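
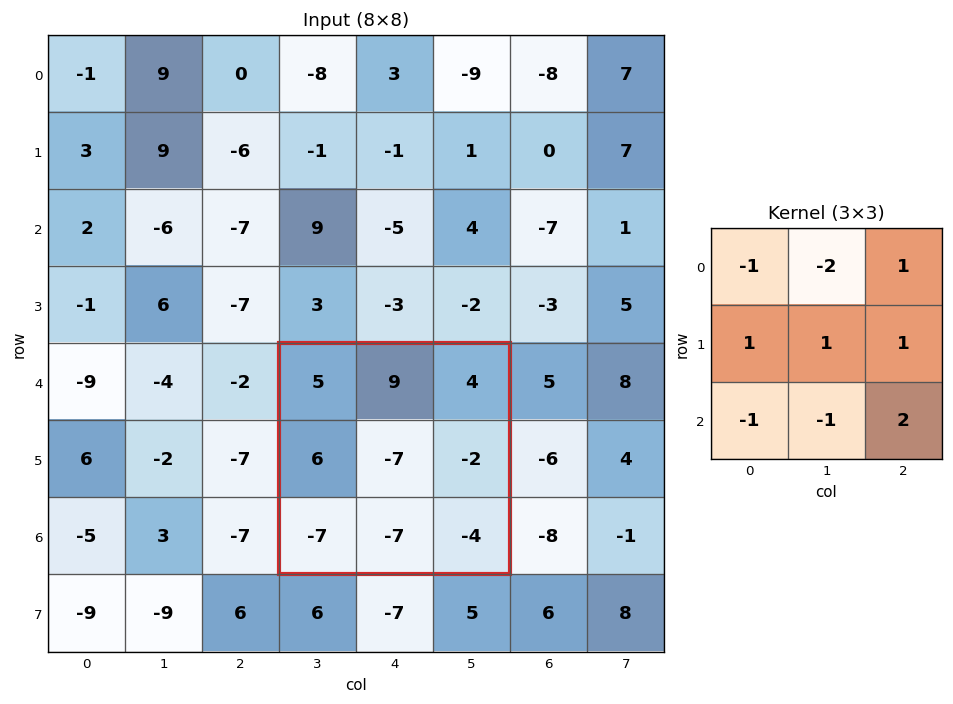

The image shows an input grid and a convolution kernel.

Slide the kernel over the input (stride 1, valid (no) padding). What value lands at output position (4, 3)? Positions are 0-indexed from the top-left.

The receptive field on the input at this output position is [5 9 4 / 6 -7 -2 / -7 -7 -4]. Elementwise product with the kernel and sum: 5·-1 + 9·-2 + 4·1 + 6·1 + -7·1 + -2·1 + -7·-1 + -7·-1 + -4·2.

-16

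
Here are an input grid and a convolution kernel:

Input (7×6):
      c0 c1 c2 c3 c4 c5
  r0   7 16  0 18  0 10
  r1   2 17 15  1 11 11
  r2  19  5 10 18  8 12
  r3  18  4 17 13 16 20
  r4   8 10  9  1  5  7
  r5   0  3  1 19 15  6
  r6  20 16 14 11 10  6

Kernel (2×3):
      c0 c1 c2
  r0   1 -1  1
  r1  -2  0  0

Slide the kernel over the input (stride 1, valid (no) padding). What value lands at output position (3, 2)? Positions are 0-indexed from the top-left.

The receptive field on the input at this output position is [17 13 16 / 9 1 5]. Elementwise product with the kernel and sum: 17·1 + 13·-1 + 16·1 + 9·-2.

2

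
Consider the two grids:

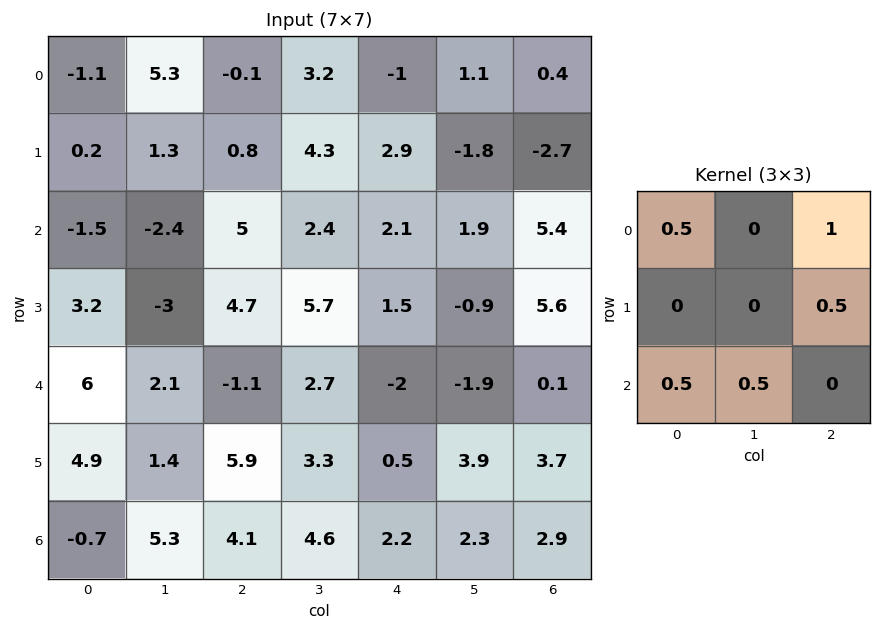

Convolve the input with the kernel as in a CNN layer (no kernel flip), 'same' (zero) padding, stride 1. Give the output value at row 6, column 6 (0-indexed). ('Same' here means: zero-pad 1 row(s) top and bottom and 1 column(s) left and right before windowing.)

The receptive field on the zero-padded input at this output position is [3.9 3.7 0 / 2.3 2.9 0 / 0 0 0]. Elementwise product with the kernel and sum: 3.9·0.5 + 0·1 + 0·0.5 + 0·0.5 + 0·0.5.

1.95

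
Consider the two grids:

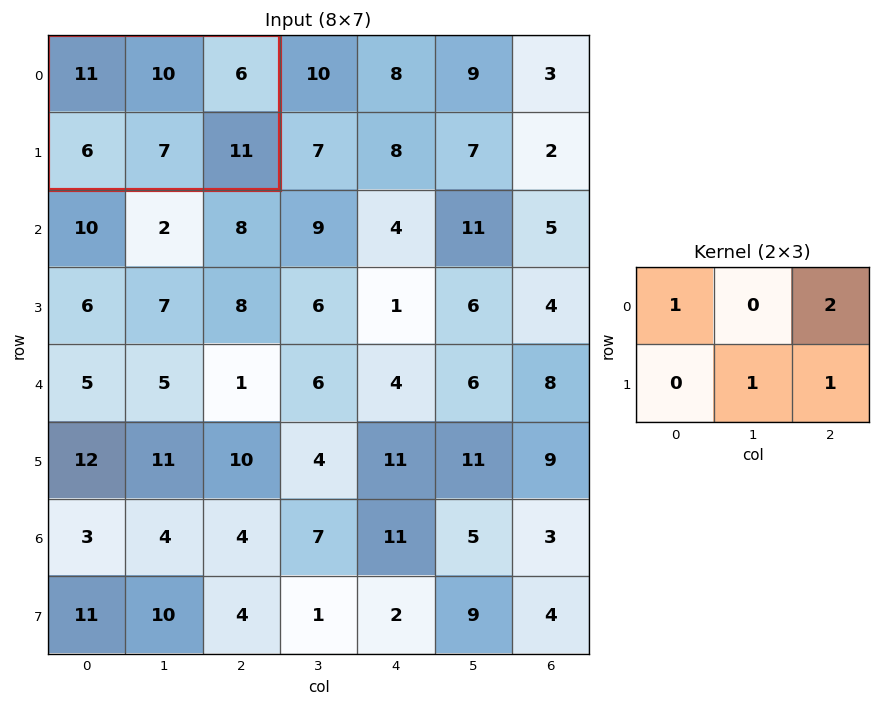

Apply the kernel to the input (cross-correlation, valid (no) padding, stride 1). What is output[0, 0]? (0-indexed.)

The receptive field on the input at this output position is [11 10 6 / 6 7 11]. Elementwise product with the kernel and sum: 11·1 + 6·2 + 7·1 + 11·1.

41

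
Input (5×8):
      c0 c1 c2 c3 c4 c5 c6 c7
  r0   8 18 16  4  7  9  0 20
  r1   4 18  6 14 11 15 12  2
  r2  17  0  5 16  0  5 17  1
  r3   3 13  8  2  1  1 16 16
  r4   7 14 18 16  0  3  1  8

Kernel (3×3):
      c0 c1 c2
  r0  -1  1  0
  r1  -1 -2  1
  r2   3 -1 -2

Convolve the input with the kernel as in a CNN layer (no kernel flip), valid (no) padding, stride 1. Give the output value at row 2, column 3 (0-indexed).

23

The receptive field on the input at this output position is [16 0 5 / 2 1 1 / 16 0 3]. Elementwise product with the kernel and sum: 16·-1 + 0·1 + 2·-1 + 1·-2 + 1·1 + 16·3 + 0·-1 + 3·-2.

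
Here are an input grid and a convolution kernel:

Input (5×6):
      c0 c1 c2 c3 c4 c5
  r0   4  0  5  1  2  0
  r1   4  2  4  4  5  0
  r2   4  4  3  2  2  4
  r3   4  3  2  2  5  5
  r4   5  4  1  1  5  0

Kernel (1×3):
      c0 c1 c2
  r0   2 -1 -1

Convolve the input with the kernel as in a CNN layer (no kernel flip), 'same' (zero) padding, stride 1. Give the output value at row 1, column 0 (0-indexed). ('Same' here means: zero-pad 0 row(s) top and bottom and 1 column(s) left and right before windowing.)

-6

The receptive field on the zero-padded input at this output position is [0 4 2]. Elementwise product with the kernel and sum: 0·2 + 4·-1 + 2·-1.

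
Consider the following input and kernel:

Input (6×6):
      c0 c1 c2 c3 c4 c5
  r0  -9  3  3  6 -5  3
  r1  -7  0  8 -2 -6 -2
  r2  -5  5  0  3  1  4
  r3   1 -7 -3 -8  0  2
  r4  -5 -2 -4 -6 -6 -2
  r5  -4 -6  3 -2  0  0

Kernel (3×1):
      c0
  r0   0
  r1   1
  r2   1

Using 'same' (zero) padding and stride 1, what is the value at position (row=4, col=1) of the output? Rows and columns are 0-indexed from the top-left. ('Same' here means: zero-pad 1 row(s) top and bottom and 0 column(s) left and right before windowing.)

The receptive field on the zero-padded input at this output position is [-7 / -2 / -6]. Elementwise product with the kernel and sum: -2·1 + -6·1.

-8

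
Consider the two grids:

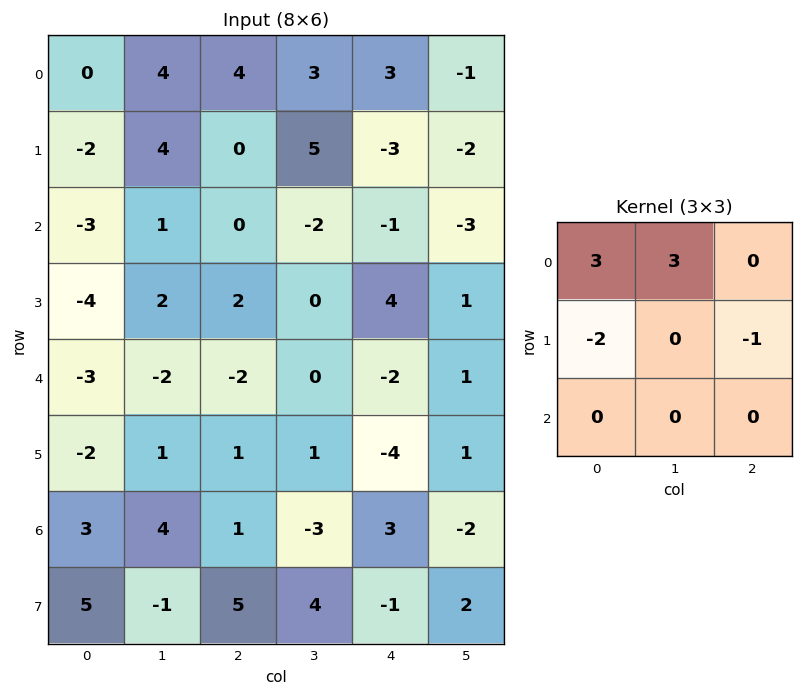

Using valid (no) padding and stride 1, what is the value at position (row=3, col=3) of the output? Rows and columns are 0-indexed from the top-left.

11

The receptive field on the input at this output position is [0 4 1 / 0 -2 1 / 1 -4 1]. Elementwise product with the kernel and sum: 0·3 + 4·3 + 0·-2 + 1·-1.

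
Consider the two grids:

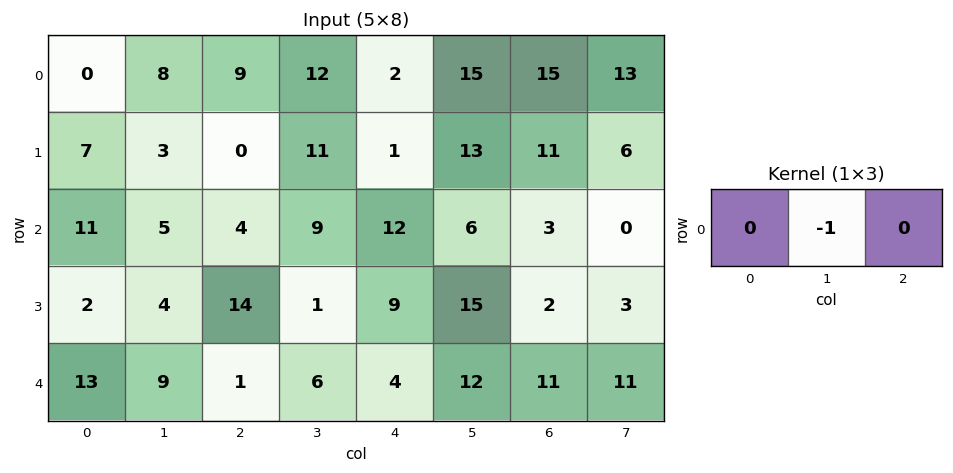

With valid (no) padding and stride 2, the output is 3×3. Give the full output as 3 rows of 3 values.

-8 -12 -15
-5 -9 -6
-9 -6 -12

Output[0,0]: The receptive field on the input at this output position is [0 8 9]. Elementwise product with the kernel and sum: 8·-1.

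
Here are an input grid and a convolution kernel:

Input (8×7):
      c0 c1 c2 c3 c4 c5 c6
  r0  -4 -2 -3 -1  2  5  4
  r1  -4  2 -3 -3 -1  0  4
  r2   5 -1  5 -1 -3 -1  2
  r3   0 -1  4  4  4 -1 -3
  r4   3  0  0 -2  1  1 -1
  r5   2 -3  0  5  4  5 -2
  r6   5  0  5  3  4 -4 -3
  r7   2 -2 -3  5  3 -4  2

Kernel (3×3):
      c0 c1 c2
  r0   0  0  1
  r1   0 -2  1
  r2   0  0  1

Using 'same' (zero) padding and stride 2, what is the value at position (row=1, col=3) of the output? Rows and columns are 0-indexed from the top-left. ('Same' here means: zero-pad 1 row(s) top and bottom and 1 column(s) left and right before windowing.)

-4

The receptive field on the zero-padded input at this output position is [0 4 0 / -1 2 0 / -1 -3 0]. Elementwise product with the kernel and sum: 0·1 + 2·-2 + 0·1 + 0·1.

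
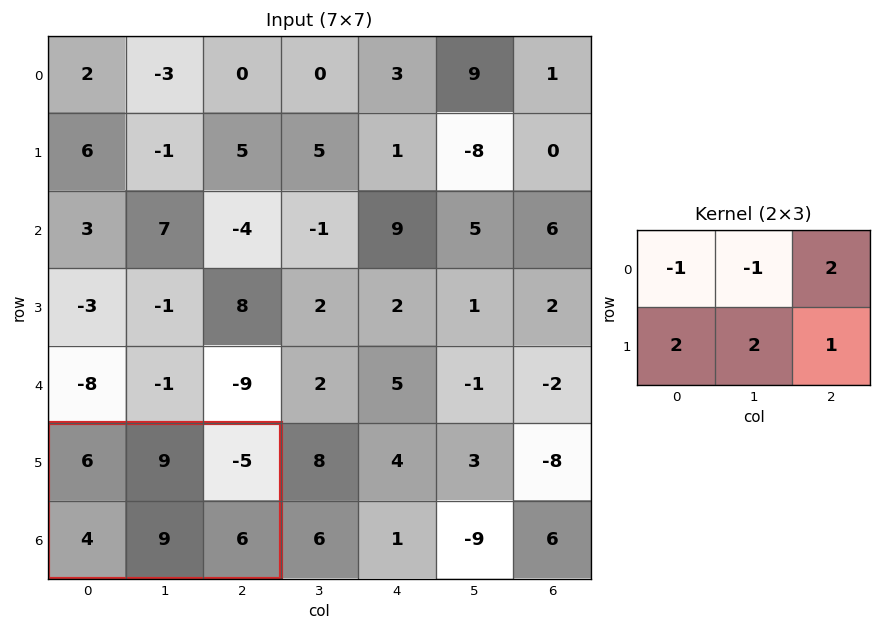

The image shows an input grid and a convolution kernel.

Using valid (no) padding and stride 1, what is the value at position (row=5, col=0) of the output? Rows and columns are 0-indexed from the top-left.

7

The receptive field on the input at this output position is [6 9 -5 / 4 9 6]. Elementwise product with the kernel and sum: 6·-1 + 9·-1 + -5·2 + 4·2 + 9·2 + 6·1.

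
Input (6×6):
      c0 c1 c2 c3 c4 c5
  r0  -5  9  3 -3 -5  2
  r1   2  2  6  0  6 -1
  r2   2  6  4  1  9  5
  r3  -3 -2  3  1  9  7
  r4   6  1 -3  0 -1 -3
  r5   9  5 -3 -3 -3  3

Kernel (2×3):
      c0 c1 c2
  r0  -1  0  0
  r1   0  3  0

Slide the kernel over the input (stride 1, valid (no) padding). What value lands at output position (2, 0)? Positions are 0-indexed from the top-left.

-8

The receptive field on the input at this output position is [2 6 4 / -3 -2 3]. Elementwise product with the kernel and sum: 2·-1 + -2·3.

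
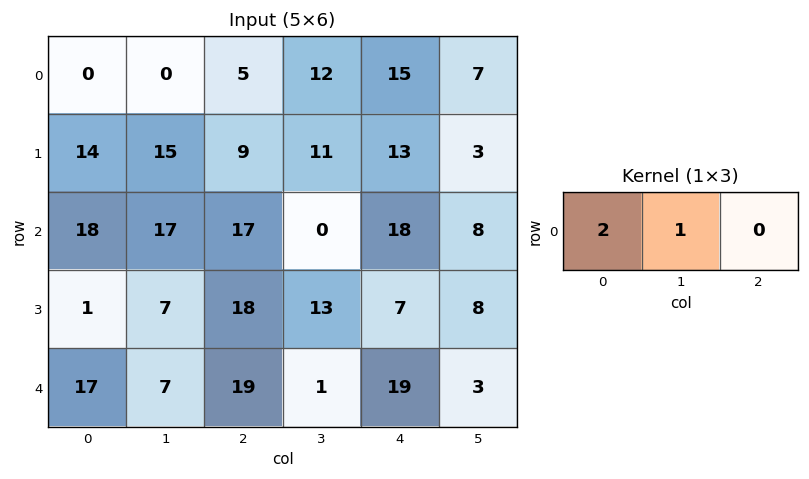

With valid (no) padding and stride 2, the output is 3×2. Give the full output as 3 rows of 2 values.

0 22
53 34
41 39

Output[0,0]: The receptive field on the input at this output position is [0 0 5]. Elementwise product with the kernel and sum: 0·2 + 0·1.
Output[0,1]: The receptive field on the input at this output position is [5 12 15]. Elementwise product with the kernel and sum: 5·2 + 12·1.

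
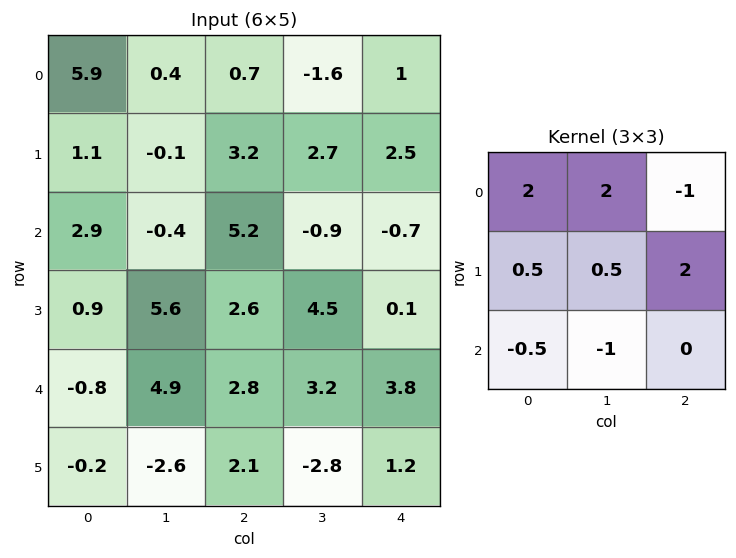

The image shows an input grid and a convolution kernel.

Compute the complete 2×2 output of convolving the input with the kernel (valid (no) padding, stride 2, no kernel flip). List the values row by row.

Output[0,0]: The receptive field on the input at this output position is [5.9 0.4 0.7 / 1.1 -0.1 3.2 / 2.9 -0.4 5.2]. Elementwise product with the kernel and sum: 5.9·2 + 0.4·2 + 0.7·-1 + 1.1·0.5 + -0.1·0.5 + 3.2·2 + 2.9·-0.5 + -0.4·-1.
Output[0,1]: The receptive field on the input at this output position is [0.7 -1.6 1 / 3.2 2.7 2.5 / 5.2 -0.9 -0.7]. Elementwise product with the kernel and sum: 0.7·2 + -1.6·2 + 1·-1 + 3.2·0.5 + 2.7·0.5 + 2.5·2 + 5.2·-0.5 + -0.9·-1.

17.75 3.45
3.75 8.45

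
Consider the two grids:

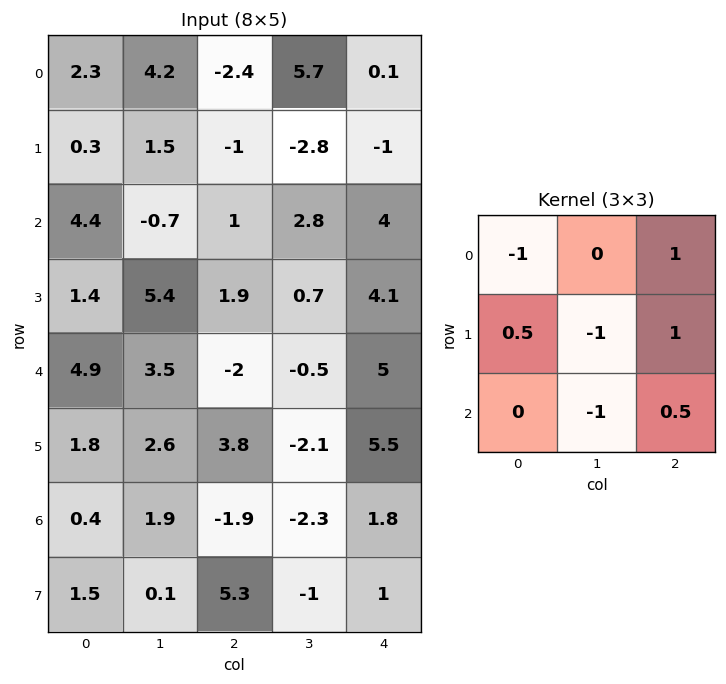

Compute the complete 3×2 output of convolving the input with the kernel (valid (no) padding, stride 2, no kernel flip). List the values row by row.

Output[0,0]: The receptive field on the input at this output position is [2.3 4.2 -2.4 / 0.3 1.5 -1 / 4.4 -0.7 1]. Elementwise product with the kernel and sum: 2.3·-1 + -2.4·1 + 0.3·0.5 + 1.5·-1 + -1·1 + -0.7·-1 + 1·0.5.
Output[0,1]: The receptive field on the input at this output position is [-2.4 5.7 0.1 / -1 -2.8 -1 / 1 2.8 4]. Elementwise product with the kernel and sum: -2.4·-1 + 0.1·1 + -1·0.5 + -2.8·-1 + -1·1 + 2.8·-1 + 4·0.5.

-5.85 3
-10.7 10.35
-7.65 19.7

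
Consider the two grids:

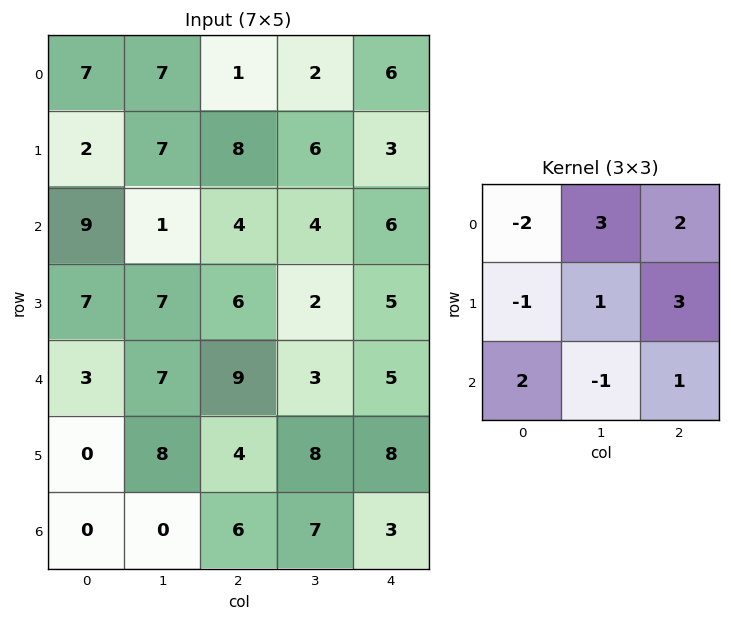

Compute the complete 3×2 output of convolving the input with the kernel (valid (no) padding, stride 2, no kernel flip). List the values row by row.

Output[0,0]: The receptive field on the input at this output position is [7 7 1 / 2 7 8 / 9 1 4]. Elementwise product with the kernel and sum: 7·-2 + 7·3 + 1·2 + 2·-1 + 7·1 + 8·3 + 9·2 + 1·-1 + 4·1.
Output[0,1]: The receptive field on the input at this output position is [1 2 6 / 8 6 3 / 4 4 6]. Elementwise product with the kernel and sum: 1·-2 + 2·3 + 6·2 + 8·-1 + 6·1 + 3·3 + 4·2 + 4·-1 + 6·1.

59 33
19 47
59 37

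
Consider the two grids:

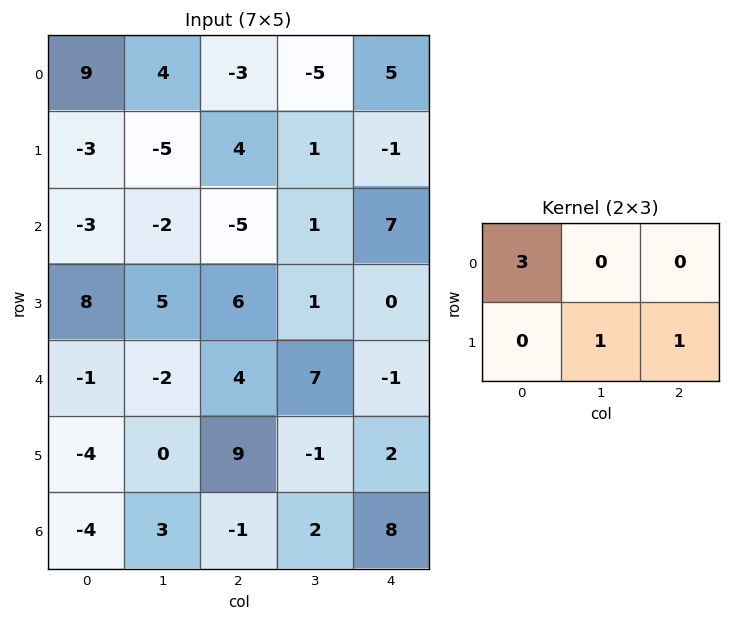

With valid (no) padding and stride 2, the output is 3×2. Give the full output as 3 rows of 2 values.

Output[0,0]: The receptive field on the input at this output position is [9 4 -3 / -3 -5 4]. Elementwise product with the kernel and sum: 9·3 + -5·1 + 4·1.
Output[0,1]: The receptive field on the input at this output position is [-3 -5 5 / 4 1 -1]. Elementwise product with the kernel and sum: -3·3 + 1·1 + -1·1.

26 -9
2 -14
6 13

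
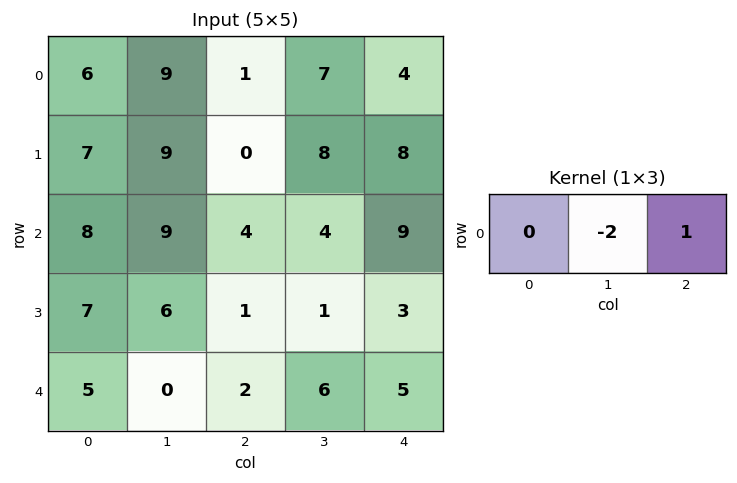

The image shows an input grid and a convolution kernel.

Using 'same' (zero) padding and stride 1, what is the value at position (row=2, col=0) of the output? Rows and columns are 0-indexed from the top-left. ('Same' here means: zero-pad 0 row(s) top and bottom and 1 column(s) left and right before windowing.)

-7

The receptive field on the zero-padded input at this output position is [0 8 9]. Elementwise product with the kernel and sum: 8·-2 + 9·1.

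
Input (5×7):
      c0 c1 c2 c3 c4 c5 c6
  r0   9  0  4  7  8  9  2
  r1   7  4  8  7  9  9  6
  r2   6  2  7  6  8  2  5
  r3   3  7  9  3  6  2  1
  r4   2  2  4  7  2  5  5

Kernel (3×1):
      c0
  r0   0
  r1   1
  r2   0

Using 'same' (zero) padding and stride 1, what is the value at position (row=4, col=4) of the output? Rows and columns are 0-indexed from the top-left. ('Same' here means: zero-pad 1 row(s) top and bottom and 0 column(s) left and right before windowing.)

2

The receptive field on the zero-padded input at this output position is [6 / 2 / 0]. Elementwise product with the kernel and sum: 2·1.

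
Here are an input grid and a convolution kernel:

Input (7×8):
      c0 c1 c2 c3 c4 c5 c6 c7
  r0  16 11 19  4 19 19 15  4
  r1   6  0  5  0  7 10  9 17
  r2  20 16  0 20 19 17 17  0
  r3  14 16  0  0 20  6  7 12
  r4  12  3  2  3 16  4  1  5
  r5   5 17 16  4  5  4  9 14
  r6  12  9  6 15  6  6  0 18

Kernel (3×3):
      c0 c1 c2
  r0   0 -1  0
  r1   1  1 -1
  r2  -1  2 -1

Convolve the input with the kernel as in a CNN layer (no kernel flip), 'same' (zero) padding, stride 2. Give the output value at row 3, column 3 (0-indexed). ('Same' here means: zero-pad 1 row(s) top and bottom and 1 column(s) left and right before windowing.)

-21

The receptive field on the zero-padded input at this output position is [4 9 14 / 6 0 18 / 0 0 0]. Elementwise product with the kernel and sum: 9·-1 + 6·1 + 0·1 + 18·-1 + 0·-1 + 0·2 + 0·-1.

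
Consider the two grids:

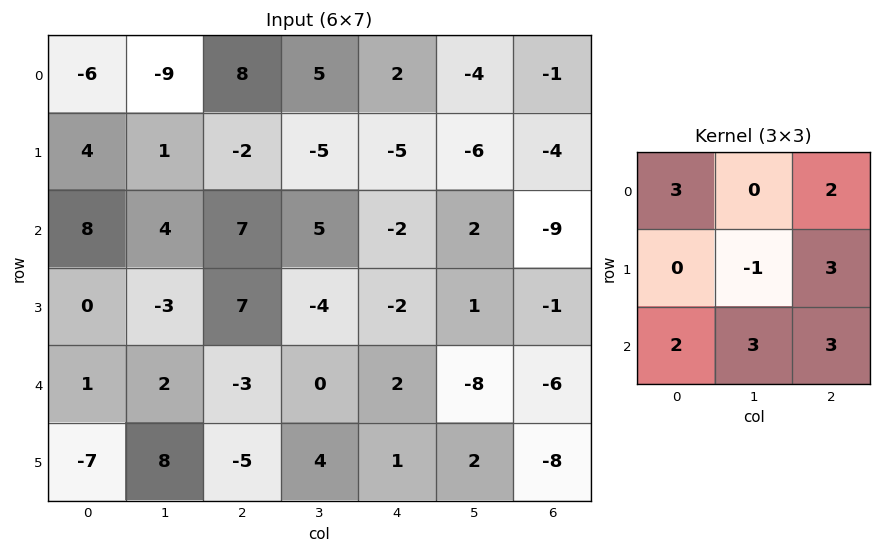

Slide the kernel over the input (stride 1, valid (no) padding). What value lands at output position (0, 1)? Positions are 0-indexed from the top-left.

The receptive field on the input at this output position is [-9 8 5 / 1 -2 -5 / 4 7 5]. Elementwise product with the kernel and sum: -9·3 + 5·2 + -2·-1 + -5·3 + 4·2 + 7·3 + 5·3.

14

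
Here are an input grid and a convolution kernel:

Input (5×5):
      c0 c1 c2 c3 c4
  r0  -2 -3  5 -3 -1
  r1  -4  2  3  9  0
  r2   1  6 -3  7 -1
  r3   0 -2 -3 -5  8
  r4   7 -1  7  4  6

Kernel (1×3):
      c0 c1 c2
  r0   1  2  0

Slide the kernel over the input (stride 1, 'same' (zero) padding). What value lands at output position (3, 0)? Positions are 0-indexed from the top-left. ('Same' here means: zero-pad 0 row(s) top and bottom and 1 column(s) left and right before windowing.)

0

The receptive field on the zero-padded input at this output position is [0 0 -2]. Elementwise product with the kernel and sum: 0·1 + 0·2.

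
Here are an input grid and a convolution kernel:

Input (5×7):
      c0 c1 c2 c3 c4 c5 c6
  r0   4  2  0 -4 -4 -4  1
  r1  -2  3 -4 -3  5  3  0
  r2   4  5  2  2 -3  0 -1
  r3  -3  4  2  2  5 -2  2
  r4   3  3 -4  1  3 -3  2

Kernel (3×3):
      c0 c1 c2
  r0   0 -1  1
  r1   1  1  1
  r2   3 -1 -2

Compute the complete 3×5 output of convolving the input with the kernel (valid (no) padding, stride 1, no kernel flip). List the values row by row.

Output[0,0]: The receptive field on the input at this output position is [4 2 0 / -2 3 -4 / 4 5 2]. Elementwise product with the kernel and sum: 2·-1 + 0·1 + -2·1 + 3·1 + -4·1 + 4·3 + 5·-1 + 2·-2.
Output[0,1]: The receptive field on the input at this output position is [2 0 -4 / 3 -4 -3 / 5 2 2]. Elementwise product with the kernel and sum: 0·-1 + -4·1 + 3·1 + -4·1 + -3·1 + 5·3 + 2·-1 + 2·-2.

-2 1 8 14 6
-13 16 3 2 6
14 19 -15 14 12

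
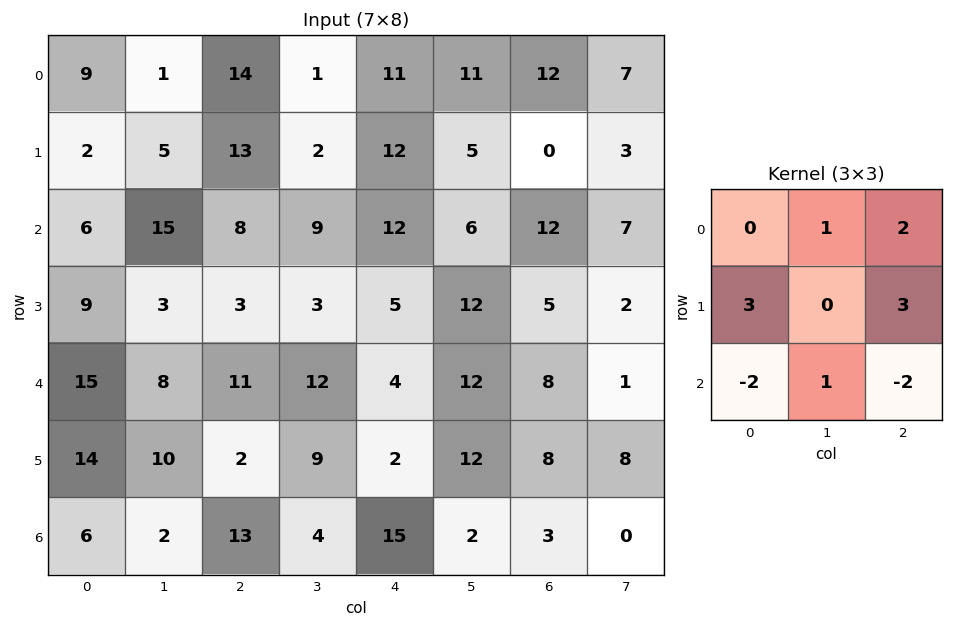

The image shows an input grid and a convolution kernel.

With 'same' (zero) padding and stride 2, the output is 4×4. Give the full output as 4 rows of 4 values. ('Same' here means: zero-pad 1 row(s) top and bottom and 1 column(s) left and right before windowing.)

-5 5 34 38
60 80 42 22
33 33 61 16
40 38 44 30

Output[0,0]: The receptive field on the zero-padded input at this output position is [0 0 0 / 0 9 1 / 0 2 5]. Elementwise product with the kernel and sum: 0·1 + 0·2 + 0·3 + 1·3 + 0·-2 + 2·1 + 5·-2.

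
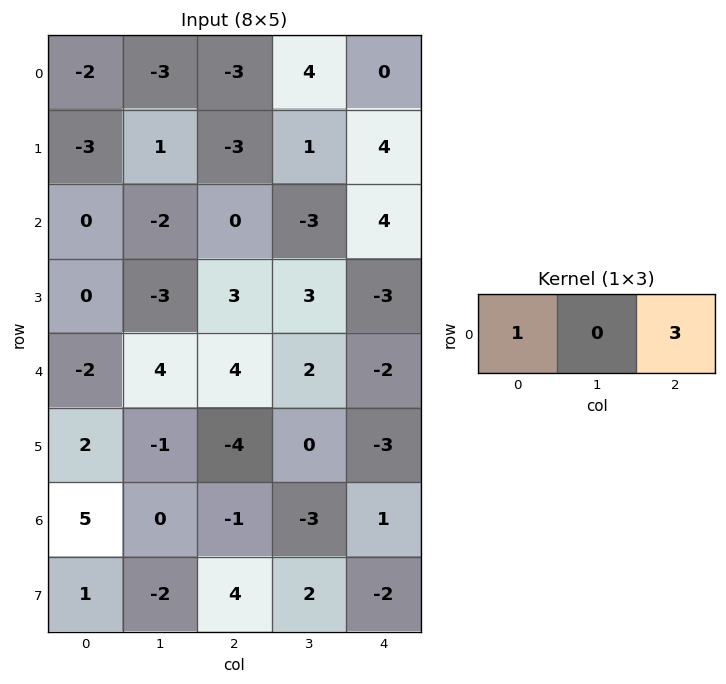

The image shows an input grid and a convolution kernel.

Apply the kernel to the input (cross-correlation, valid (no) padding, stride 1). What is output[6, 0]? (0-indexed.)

The receptive field on the input at this output position is [5 0 -1]. Elementwise product with the kernel and sum: 5·1 + -1·3.

2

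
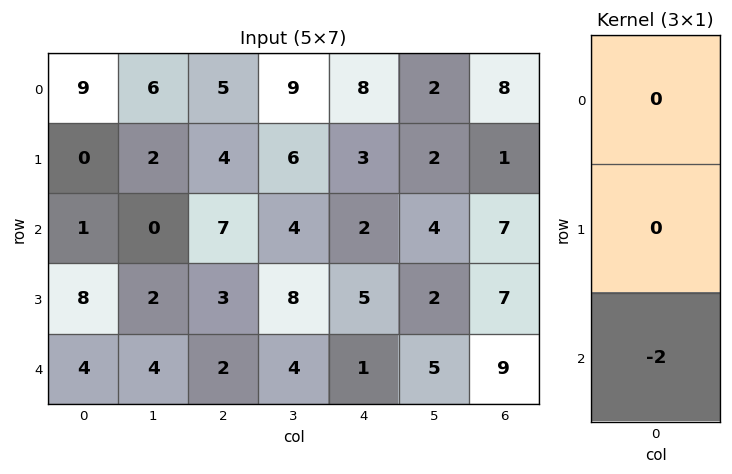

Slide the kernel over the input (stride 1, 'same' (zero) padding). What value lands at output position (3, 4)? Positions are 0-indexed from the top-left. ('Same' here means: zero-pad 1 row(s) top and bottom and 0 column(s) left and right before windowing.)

-2

The receptive field on the zero-padded input at this output position is [2 / 5 / 1]. Elementwise product with the kernel and sum: 1·-2.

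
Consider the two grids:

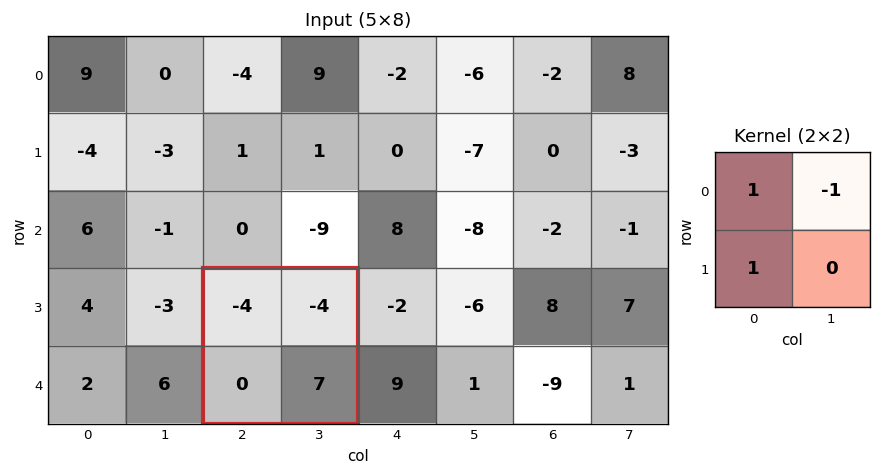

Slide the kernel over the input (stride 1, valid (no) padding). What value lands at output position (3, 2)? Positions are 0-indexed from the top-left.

0

The receptive field on the input at this output position is [-4 -4 / 0 7]. Elementwise product with the kernel and sum: -4·1 + -4·-1 + 0·1.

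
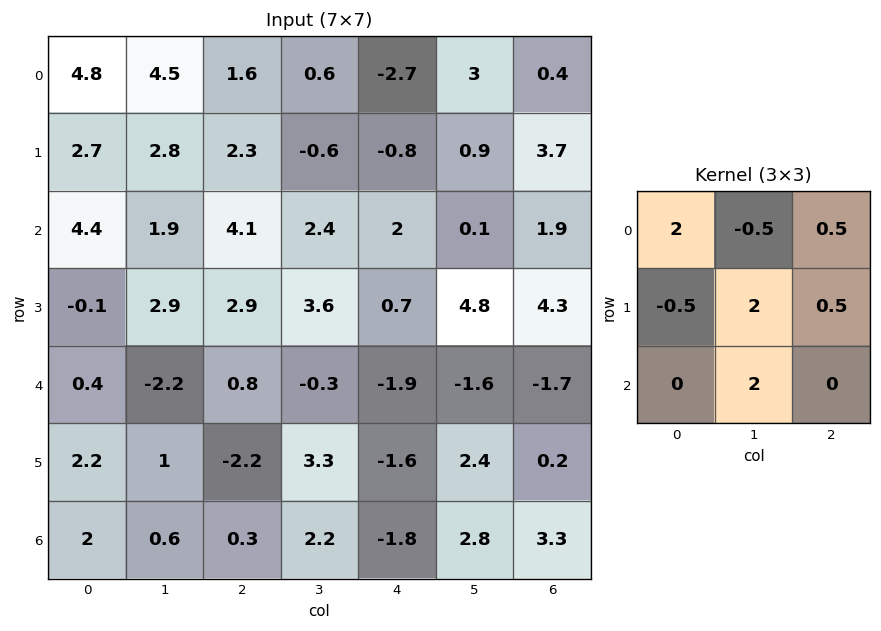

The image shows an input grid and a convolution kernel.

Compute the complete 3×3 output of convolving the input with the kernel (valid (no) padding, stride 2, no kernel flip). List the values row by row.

Output[0,0]: The receptive field on the input at this output position is [4.8 4.5 1.6 / 2.7 2.8 2.3 / 4.4 1.9 4.1]. Elementwise product with the kernel and sum: 4.8·2 + 4.5·-0.5 + 1.6·0.5 + 2.7·-0.5 + 2.8·2 + 2.3·0.5 + 1.9·2.
Output[0,1]: The receptive field on the input at this output position is [1.6 0.6 -2.7 / 2.3 -0.6 -0.8 / 4.1 2.4 2]. Elementwise product with the kernel and sum: 1.6·2 + 0.6·-0.5 + -2.7·0.5 + 2.3·-0.5 + -0.6·2 + -0.8·0.5 + 2.4·2.

17.35 3.6 -2.45
12.8 13.5 13.1
3.3 12.1 7.45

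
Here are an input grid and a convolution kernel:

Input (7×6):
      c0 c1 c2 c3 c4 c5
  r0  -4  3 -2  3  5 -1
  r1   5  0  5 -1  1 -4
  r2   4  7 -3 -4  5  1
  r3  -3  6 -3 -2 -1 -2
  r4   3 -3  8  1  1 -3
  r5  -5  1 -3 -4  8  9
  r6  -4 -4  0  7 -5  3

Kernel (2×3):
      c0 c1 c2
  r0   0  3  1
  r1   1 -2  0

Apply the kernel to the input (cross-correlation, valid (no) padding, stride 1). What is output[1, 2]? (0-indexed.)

The receptive field on the input at this output position is [5 -1 1 / -3 -4 5]. Elementwise product with the kernel and sum: -1·3 + 1·1 + -3·1 + -4·-2.

3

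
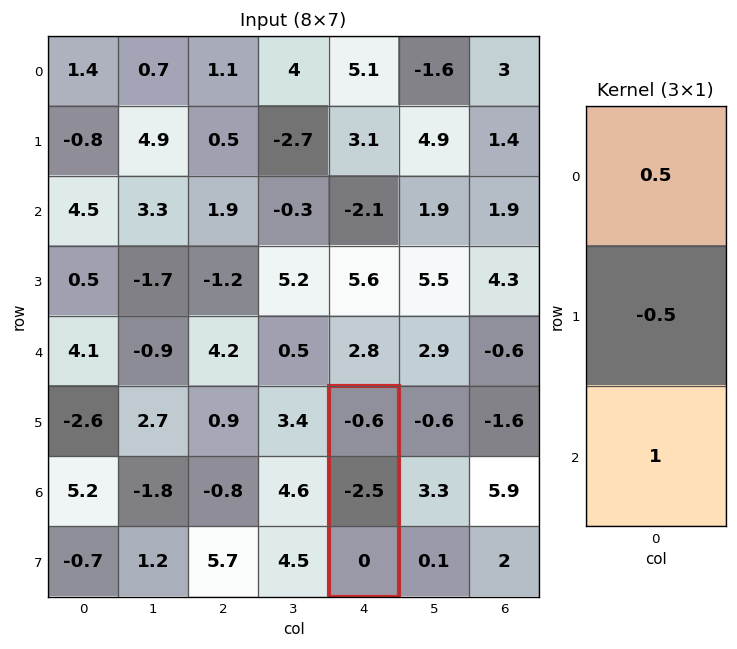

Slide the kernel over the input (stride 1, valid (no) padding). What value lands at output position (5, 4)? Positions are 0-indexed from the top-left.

The receptive field on the input at this output position is [-0.6 / -2.5 / 0]. Elementwise product with the kernel and sum: -0.6·0.5 + -2.5·-0.5 + 0·1.

0.95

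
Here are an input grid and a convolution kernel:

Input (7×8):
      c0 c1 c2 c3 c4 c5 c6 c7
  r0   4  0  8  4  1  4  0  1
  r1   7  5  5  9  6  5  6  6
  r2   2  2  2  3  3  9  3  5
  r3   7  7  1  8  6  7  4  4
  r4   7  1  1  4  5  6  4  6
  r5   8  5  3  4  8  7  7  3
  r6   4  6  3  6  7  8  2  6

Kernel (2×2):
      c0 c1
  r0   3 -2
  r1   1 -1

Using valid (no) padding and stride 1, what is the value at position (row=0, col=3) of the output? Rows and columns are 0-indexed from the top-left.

13

The receptive field on the input at this output position is [4 1 / 9 6]. Elementwise product with the kernel and sum: 4·3 + 1·-2 + 9·1 + 6·-1.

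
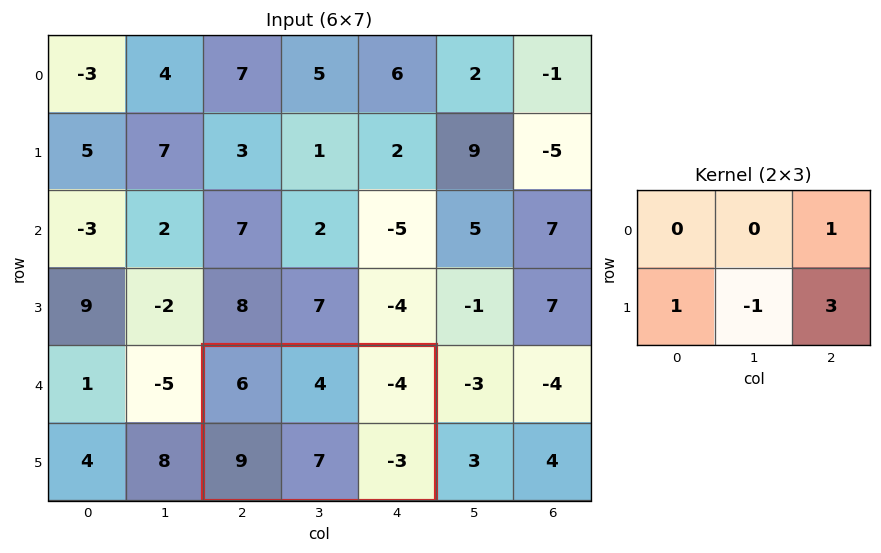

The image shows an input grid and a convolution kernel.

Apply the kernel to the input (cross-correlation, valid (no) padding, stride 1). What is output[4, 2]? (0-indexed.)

The receptive field on the input at this output position is [6 4 -4 / 9 7 -3]. Elementwise product with the kernel and sum: -4·1 + 9·1 + 7·-1 + -3·3.

-11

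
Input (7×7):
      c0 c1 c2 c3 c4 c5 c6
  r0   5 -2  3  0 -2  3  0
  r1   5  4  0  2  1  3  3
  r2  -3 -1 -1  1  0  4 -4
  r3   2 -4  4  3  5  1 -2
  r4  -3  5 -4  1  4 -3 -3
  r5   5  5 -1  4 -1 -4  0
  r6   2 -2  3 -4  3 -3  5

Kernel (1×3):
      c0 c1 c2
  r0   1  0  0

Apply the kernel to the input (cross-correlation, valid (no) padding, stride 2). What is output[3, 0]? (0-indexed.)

The receptive field on the input at this output position is [2 -2 3]. Elementwise product with the kernel and sum: 2·1.

2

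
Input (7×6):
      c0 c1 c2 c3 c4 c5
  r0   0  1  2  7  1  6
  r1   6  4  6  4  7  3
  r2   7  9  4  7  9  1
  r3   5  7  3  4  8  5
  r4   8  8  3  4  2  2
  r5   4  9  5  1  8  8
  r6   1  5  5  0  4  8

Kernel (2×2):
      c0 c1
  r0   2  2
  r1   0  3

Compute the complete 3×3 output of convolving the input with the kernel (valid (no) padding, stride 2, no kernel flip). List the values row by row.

Output[0,0]: The receptive field on the input at this output position is [0 1 / 6 4]. Elementwise product with the kernel and sum: 0·2 + 1·2 + 4·3.

14 30 23
53 34 35
59 17 32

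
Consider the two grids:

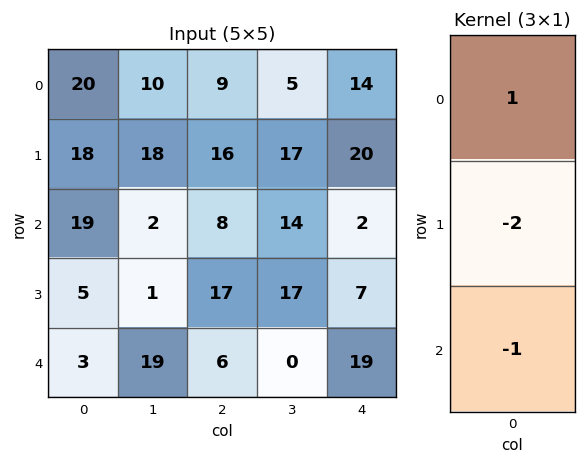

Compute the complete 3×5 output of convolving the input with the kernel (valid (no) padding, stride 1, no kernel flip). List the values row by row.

-35 -28 -31 -43 -28
-25 13 -17 -28 9
6 -19 -32 -20 -31

Output[0,0]: The receptive field on the input at this output position is [20 / 18 / 19]. Elementwise product with the kernel and sum: 20·1 + 18·-2 + 19·-1.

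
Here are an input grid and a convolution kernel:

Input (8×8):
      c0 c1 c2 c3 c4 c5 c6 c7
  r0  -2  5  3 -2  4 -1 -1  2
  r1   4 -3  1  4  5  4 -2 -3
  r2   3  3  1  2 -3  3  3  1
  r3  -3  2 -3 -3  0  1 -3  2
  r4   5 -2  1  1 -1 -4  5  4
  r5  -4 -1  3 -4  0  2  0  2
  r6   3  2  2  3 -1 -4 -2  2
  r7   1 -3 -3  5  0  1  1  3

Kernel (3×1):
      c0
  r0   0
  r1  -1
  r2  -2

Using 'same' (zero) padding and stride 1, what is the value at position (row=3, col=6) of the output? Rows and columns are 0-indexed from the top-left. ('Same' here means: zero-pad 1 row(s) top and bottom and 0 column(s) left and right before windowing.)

The receptive field on the zero-padded input at this output position is [3 / -3 / 5]. Elementwise product with the kernel and sum: -3·-1 + 5·-2.

-7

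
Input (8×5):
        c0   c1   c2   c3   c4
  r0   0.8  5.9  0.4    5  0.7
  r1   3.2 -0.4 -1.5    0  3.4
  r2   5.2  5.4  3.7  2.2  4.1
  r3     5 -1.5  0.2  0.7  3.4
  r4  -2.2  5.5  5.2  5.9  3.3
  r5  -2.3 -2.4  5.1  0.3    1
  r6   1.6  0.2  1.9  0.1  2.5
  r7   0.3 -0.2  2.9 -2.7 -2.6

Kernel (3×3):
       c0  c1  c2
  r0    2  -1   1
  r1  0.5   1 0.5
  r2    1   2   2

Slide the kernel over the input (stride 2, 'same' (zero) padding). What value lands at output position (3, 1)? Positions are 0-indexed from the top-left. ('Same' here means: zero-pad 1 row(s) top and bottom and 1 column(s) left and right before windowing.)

The receptive field on the zero-padded input at this output position is [-2.4 5.1 0.3 / 0.2 1.9 0.1 / -0.2 2.9 -2.7]. Elementwise product with the kernel and sum: -2.4·2 + 5.1·-1 + 0.3·1 + 0.2·0.5 + 1.9·1 + 0.1·0.5 + -0.2·1 + 2.9·2 + -2.7·2.

-7.35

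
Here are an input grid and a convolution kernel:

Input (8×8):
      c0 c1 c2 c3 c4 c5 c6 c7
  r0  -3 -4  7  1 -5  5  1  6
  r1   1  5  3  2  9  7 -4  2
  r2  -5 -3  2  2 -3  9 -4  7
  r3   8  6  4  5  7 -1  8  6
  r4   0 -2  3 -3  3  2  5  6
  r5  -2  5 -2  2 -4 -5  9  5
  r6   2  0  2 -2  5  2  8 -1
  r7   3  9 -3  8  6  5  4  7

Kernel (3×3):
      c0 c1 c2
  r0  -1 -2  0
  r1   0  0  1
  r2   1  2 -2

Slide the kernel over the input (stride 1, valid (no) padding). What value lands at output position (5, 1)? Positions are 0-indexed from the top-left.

-16

The receptive field on the input at this output position is [5 -2 2 / 0 2 -2 / 9 -3 8]. Elementwise product with the kernel and sum: 5·-1 + -2·-2 + -2·1 + 9·1 + -3·2 + 8·-2.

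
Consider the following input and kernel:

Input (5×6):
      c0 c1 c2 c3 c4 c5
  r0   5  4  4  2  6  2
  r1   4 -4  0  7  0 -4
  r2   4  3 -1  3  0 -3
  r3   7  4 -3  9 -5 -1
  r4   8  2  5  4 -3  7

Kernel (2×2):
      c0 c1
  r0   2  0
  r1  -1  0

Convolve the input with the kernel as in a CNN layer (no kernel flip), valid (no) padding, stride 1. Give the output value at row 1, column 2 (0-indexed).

1

The receptive field on the input at this output position is [0 7 / -1 3]. Elementwise product with the kernel and sum: 0·2 + -1·-1.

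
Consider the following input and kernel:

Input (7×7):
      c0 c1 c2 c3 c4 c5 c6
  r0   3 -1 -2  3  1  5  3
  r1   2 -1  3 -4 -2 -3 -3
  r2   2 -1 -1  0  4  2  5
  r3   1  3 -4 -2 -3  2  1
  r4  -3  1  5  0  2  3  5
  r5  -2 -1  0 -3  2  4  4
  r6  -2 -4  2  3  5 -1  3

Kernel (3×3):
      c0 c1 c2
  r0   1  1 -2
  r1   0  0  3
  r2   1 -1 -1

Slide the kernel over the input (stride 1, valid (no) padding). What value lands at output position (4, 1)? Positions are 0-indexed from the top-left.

-12

The receptive field on the input at this output position is [1 5 0 / -1 0 -3 / -4 2 3]. Elementwise product with the kernel and sum: 1·1 + 5·1 + 0·-2 + -3·3 + -4·1 + 2·-1 + 3·-1.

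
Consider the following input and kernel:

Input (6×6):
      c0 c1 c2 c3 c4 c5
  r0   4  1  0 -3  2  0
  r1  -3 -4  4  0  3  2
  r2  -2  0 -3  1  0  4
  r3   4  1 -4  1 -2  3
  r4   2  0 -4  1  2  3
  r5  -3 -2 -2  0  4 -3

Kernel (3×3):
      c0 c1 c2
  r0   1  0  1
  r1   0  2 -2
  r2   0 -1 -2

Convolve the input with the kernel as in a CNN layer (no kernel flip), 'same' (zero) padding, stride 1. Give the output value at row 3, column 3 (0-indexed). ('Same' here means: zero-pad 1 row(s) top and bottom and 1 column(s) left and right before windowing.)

-2

The receptive field on the zero-padded input at this output position is [-3 1 0 / -4 1 -2 / -4 1 2]. Elementwise product with the kernel and sum: -3·1 + 0·1 + 1·2 + -2·-2 + 1·-1 + 2·-2.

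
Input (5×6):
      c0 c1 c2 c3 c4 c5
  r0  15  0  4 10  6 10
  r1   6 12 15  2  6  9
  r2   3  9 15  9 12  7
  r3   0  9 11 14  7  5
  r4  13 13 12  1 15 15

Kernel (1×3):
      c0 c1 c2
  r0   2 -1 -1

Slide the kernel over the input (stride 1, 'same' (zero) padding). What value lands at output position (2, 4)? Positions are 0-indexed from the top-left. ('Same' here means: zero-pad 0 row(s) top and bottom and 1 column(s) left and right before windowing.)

The receptive field on the zero-padded input at this output position is [9 12 7]. Elementwise product with the kernel and sum: 9·2 + 12·-1 + 7·-1.

-1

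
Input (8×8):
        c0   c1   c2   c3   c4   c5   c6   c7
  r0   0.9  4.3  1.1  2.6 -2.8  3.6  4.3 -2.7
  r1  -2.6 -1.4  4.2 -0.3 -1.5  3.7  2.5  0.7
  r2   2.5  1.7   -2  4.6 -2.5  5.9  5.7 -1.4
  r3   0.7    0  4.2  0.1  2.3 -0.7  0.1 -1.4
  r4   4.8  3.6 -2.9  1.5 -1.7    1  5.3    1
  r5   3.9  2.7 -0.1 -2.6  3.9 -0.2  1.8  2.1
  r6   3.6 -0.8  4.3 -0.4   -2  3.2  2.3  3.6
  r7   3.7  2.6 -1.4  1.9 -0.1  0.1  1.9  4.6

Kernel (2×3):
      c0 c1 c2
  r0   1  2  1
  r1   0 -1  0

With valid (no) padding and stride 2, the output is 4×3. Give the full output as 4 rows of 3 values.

Output[0,0]: The receptive field on the input at this output position is [0.9 4.3 1.1 / -2.6 -1.4 4.2]. Elementwise product with the kernel and sum: 0.9·1 + 4.3·2 + 1.1·1 + -1.4·-1.
Output[0,1]: The receptive field on the input at this output position is [1.1 2.6 -2.8 / 4.2 -0.3 -1.5]. Elementwise product with the kernel and sum: 1.1·1 + 2.6·2 + -2.8·1 + -0.3·-1.

12 3.8 5
3.9 4.6 15.7
6.4 1 5.8
3.7 -0.4 6.6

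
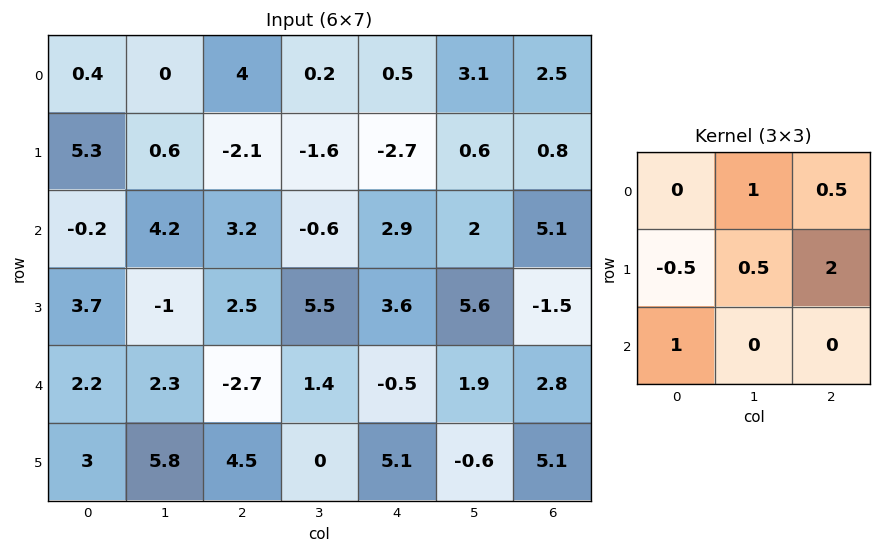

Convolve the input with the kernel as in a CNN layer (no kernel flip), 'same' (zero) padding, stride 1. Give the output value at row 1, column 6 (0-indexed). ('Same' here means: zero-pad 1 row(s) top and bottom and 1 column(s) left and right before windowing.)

4.6

The receptive field on the zero-padded input at this output position is [3.1 2.5 0 / 0.6 0.8 0 / 2 5.1 0]. Elementwise product with the kernel and sum: 2.5·1 + 0·0.5 + 0.6·-0.5 + 0.8·0.5 + 0·2 + 2·1.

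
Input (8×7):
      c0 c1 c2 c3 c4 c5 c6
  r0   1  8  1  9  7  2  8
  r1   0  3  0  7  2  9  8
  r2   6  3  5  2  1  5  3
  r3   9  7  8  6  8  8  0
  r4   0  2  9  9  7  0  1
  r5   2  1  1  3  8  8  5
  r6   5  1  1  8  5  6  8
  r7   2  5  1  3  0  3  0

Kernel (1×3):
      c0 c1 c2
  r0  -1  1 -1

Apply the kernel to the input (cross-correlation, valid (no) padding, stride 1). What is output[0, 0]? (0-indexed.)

The receptive field on the input at this output position is [1 8 1]. Elementwise product with the kernel and sum: 1·-1 + 8·1 + 1·-1.

6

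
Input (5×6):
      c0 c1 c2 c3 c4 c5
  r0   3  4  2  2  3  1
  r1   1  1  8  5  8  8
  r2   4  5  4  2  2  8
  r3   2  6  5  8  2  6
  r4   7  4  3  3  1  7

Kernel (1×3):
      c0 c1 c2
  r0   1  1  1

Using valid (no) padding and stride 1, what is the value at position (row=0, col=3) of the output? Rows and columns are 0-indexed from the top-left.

The receptive field on the input at this output position is [2 3 1]. Elementwise product with the kernel and sum: 2·1 + 3·1 + 1·1.

6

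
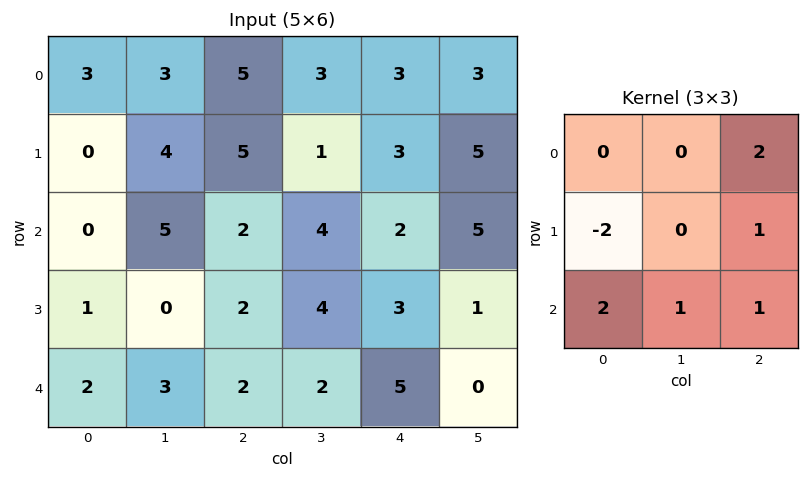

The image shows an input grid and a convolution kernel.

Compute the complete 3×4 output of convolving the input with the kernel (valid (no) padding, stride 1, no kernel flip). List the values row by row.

Output[0,0]: The receptive field on the input at this output position is [3 3 5 / 0 4 5 / 0 5 2]. Elementwise product with the kernel and sum: 5·2 + 0·-2 + 5·1 + 0·2 + 5·1 + 2·1.

22 15 9 24
16 2 15 19
13 22 14 12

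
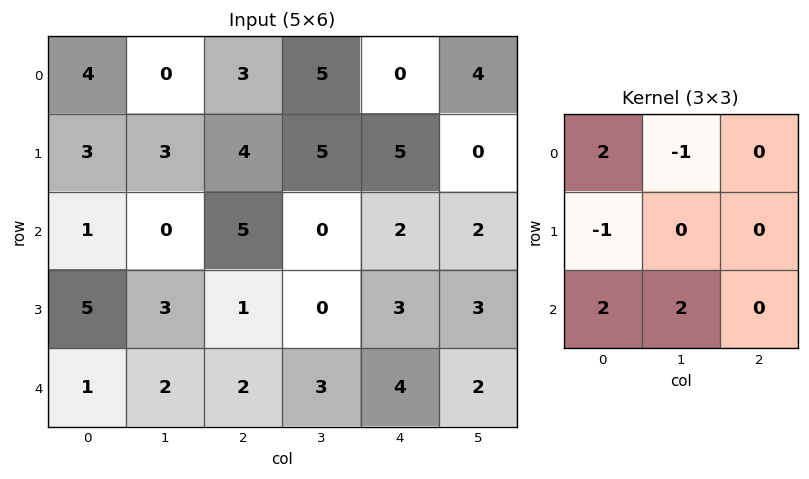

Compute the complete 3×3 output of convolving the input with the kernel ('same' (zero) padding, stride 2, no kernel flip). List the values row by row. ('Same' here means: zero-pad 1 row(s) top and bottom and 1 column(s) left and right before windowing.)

Output[0,0]: The receptive field on the zero-padded input at this output position is [0 0 0 / 0 4 0 / 0 3 3]. Elementwise product with the kernel and sum: 0·2 + 0·-1 + 0·-1 + 0·2 + 3·2.

6 14 15
7 10 11
-5 3 -6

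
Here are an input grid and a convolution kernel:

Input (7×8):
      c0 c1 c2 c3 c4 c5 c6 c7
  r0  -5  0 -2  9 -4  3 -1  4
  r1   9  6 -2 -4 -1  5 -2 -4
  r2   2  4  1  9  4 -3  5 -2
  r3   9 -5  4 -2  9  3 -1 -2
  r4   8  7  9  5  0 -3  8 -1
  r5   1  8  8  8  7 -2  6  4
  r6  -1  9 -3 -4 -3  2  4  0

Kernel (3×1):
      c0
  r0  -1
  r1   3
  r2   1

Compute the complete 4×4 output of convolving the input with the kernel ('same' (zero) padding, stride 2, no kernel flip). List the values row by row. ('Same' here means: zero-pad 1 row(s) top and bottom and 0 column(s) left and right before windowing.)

-6 -8 -13 -5
6 9 22 16
16 31 -2 31
-4 -17 -16 6

Output[0,0]: The receptive field on the zero-padded input at this output position is [0 / -5 / 9]. Elementwise product with the kernel and sum: 0·-1 + -5·3 + 9·1.
Output[0,1]: The receptive field on the zero-padded input at this output position is [0 / -2 / -2]. Elementwise product with the kernel and sum: 0·-1 + -2·3 + -2·1.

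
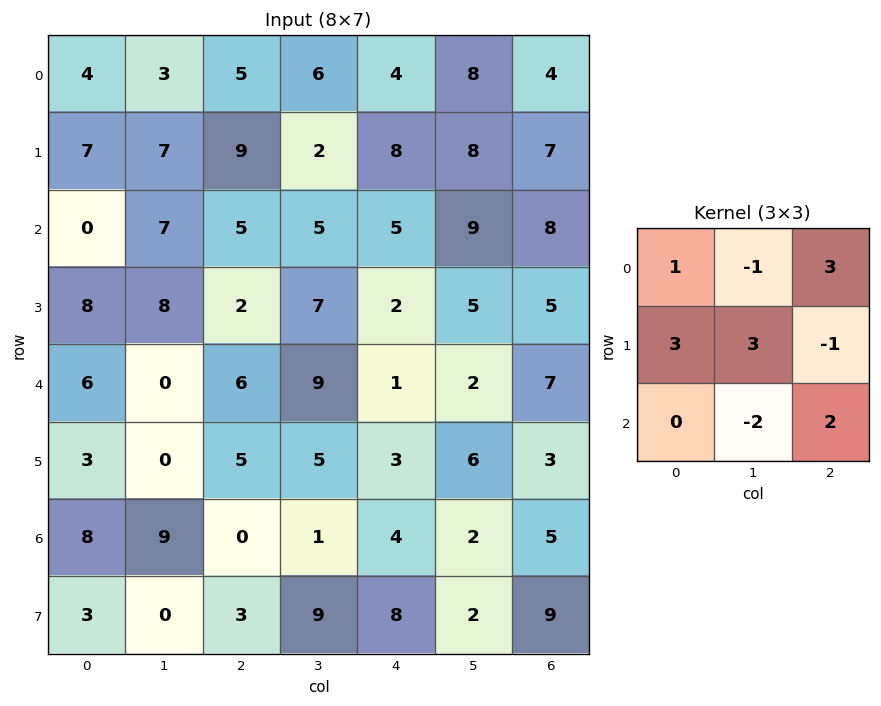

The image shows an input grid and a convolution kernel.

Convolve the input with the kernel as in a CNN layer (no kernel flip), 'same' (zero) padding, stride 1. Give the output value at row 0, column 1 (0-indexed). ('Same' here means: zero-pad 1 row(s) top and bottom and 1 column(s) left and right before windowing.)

20

The receptive field on the zero-padded input at this output position is [0 0 0 / 4 3 5 / 7 7 9]. Elementwise product with the kernel and sum: 0·1 + 0·-1 + 0·3 + 4·3 + 3·3 + 5·-1 + 7·-2 + 9·2.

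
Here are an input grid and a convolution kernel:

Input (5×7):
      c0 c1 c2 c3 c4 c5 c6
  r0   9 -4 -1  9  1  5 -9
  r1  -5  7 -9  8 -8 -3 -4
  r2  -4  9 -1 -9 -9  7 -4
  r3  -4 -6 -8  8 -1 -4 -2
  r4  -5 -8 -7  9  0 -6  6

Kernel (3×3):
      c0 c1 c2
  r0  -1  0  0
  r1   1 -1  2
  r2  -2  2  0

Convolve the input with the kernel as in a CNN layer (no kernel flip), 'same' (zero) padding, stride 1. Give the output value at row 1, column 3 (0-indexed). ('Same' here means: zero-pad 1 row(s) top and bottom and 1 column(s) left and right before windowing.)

-48

The receptive field on the zero-padded input at this output position is [-1 9 1 / -9 8 -8 / -1 -9 -9]. Elementwise product with the kernel and sum: -1·-1 + -9·1 + 8·-1 + -8·2 + -1·-2 + -9·2.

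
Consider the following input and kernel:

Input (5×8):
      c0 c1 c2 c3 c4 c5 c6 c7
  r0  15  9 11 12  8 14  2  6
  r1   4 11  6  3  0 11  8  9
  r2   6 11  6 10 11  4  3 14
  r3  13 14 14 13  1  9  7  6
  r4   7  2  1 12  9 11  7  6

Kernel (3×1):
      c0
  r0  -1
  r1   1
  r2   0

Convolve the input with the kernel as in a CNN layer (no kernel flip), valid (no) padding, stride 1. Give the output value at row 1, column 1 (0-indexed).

The receptive field on the input at this output position is [11 / 11 / 14]. Elementwise product with the kernel and sum: 11·-1 + 11·1.

0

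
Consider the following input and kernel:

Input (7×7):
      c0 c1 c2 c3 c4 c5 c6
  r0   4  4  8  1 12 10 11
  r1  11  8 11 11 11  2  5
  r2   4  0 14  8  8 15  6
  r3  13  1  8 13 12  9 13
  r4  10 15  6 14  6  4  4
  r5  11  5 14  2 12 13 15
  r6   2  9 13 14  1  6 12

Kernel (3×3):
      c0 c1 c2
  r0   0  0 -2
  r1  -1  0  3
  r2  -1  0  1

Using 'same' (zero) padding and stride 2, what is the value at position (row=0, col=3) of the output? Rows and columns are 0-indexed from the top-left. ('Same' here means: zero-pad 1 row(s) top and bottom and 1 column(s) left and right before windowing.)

The receptive field on the zero-padded input at this output position is [0 0 0 / 10 11 0 / 2 5 0]. Elementwise product with the kernel and sum: 0·-2 + 10·-1 + 0·3 + 2·-1 + 0·1.

-12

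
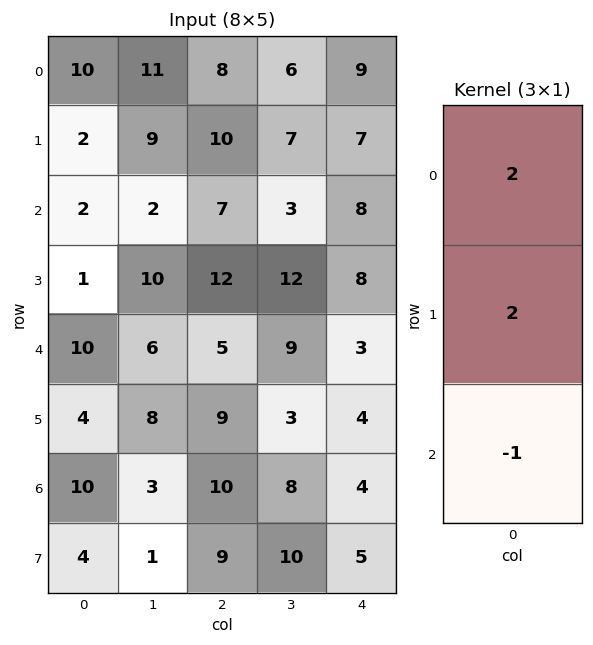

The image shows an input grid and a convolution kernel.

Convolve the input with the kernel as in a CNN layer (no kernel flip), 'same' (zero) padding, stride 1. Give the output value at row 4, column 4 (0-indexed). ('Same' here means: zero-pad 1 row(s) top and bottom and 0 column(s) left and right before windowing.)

18

The receptive field on the zero-padded input at this output position is [8 / 3 / 4]. Elementwise product with the kernel and sum: 8·2 + 3·2 + 4·-1.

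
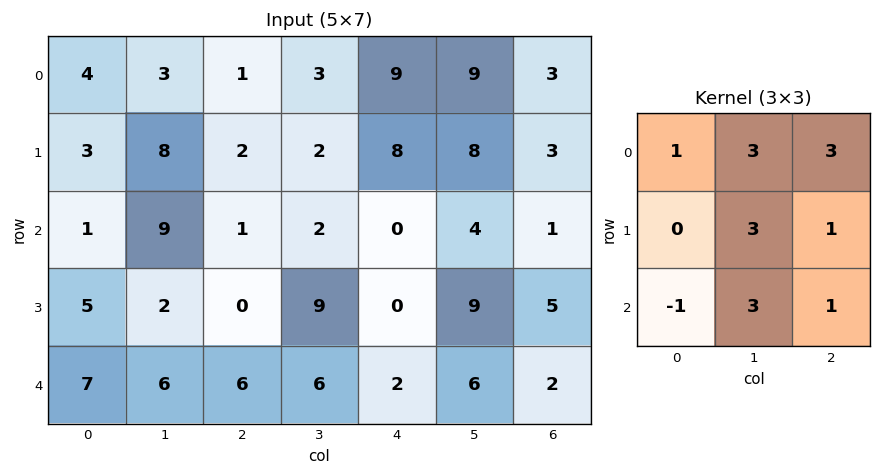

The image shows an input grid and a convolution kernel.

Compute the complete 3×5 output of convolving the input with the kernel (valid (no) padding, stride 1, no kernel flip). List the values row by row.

Output[0,0]: The receptive field on the input at this output position is [4 3 1 / 3 8 2 / 1 9 1]. Elementwise product with the kernel and sum: 4·1 + 3·3 + 1·3 + 8·3 + 2·1 + 1·-1 + 9·3 + 1·1.

69 19 56 91 85
62 32 65 54 86
54 45 48 29 65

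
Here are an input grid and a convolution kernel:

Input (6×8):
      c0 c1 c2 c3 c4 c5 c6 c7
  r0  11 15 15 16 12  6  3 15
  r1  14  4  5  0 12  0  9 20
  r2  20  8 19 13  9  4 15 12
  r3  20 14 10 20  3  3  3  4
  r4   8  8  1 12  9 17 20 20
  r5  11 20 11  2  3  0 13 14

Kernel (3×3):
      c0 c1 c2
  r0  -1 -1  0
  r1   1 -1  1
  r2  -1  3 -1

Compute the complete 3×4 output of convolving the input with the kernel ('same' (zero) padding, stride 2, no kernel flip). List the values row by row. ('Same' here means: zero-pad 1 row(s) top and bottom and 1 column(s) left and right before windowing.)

42 27 46 25
20 -11 -18 -6
-7 6 4 36

Output[0,0]: The receptive field on the zero-padded input at this output position is [0 0 0 / 0 11 15 / 0 14 4]. Elementwise product with the kernel and sum: 0·-1 + 0·-1 + 0·1 + 11·-1 + 15·1 + 0·-1 + 14·3 + 4·-1.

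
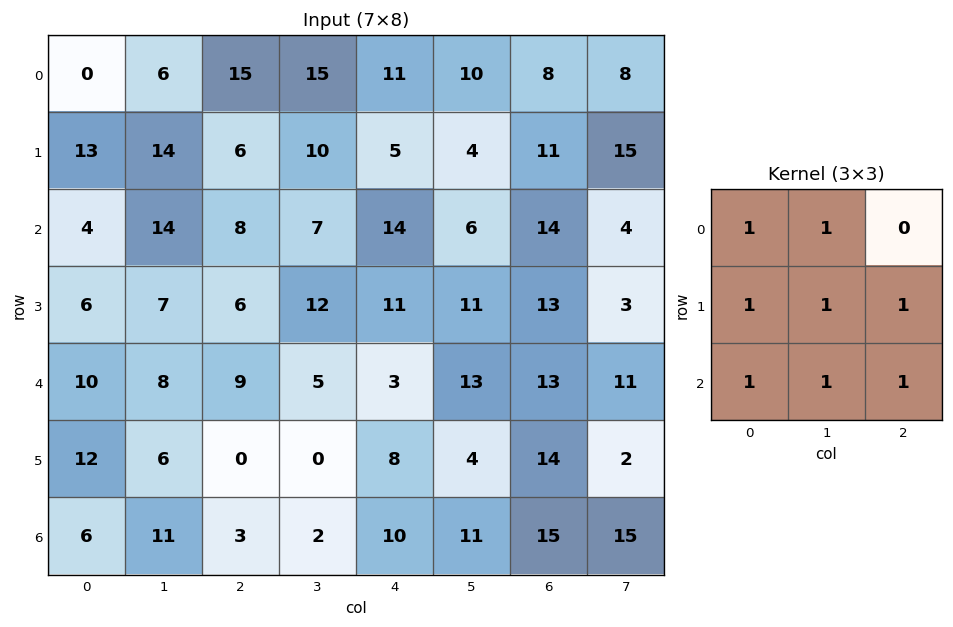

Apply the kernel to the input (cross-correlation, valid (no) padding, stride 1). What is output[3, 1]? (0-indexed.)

41

The receptive field on the input at this output position is [7 6 12 / 8 9 5 / 6 0 0]. Elementwise product with the kernel and sum: 7·1 + 6·1 + 8·1 + 9·1 + 5·1 + 6·1 + 0·1 + 0·1.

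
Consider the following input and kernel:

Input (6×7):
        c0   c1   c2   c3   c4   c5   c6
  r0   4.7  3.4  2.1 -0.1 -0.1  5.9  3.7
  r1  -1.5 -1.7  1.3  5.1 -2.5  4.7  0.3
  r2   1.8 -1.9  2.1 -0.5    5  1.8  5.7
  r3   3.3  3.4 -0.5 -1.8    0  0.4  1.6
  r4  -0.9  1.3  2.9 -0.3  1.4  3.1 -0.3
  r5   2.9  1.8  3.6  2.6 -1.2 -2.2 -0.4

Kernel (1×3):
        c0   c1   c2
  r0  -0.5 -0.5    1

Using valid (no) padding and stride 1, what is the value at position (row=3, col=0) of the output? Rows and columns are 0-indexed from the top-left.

-3.85

The receptive field on the input at this output position is [3.3 3.4 -0.5]. Elementwise product with the kernel and sum: 3.3·-0.5 + 3.4·-0.5 + -0.5·1.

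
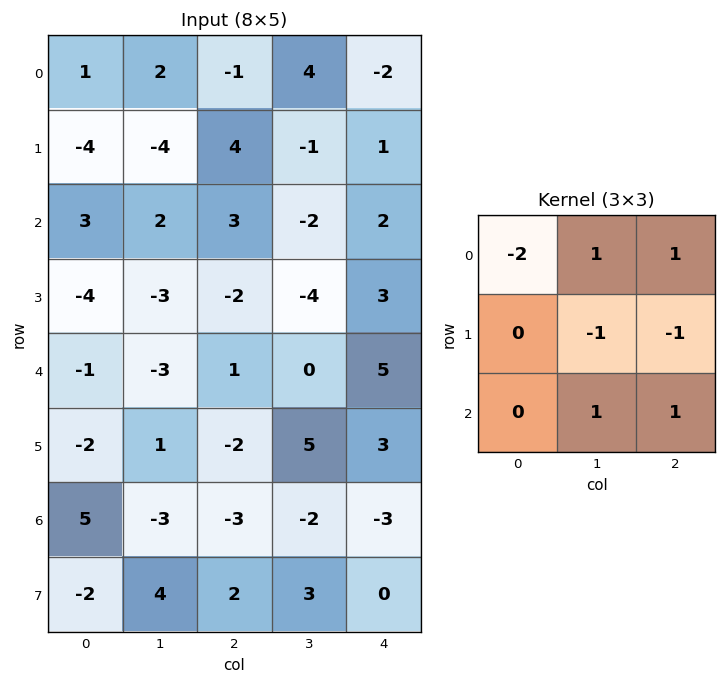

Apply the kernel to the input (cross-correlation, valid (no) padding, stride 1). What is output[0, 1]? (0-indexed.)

The receptive field on the input at this output position is [2 -1 4 / -4 4 -1 / 2 3 -2]. Elementwise product with the kernel and sum: 2·-2 + -1·1 + 4·1 + 4·-1 + -1·-1 + 3·1 + -2·1.

-3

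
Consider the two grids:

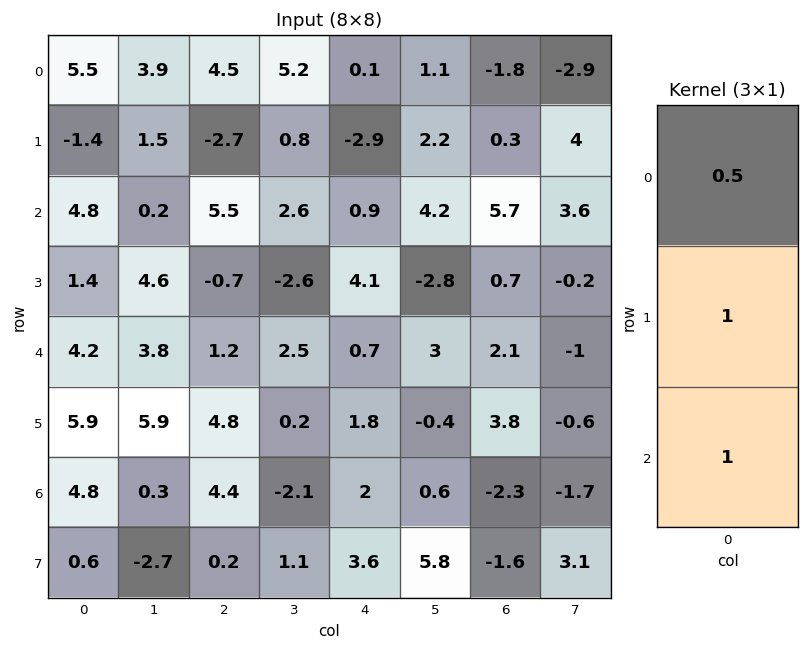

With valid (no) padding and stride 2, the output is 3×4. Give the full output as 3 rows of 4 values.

Output[0,0]: The receptive field on the input at this output position is [5.5 / -1.4 / 4.8]. Elementwise product with the kernel and sum: 5.5·0.5 + -1.4·1 + 4.8·1.
Output[0,1]: The receptive field on the input at this output position is [4.5 / -2.7 / 5.5]. Elementwise product with the kernel and sum: 4.5·0.5 + -2.7·1 + 5.5·1.

6.15 5.05 -1.95 5.1
8 3.25 5.25 5.65
12.8 9.8 4.15 2.55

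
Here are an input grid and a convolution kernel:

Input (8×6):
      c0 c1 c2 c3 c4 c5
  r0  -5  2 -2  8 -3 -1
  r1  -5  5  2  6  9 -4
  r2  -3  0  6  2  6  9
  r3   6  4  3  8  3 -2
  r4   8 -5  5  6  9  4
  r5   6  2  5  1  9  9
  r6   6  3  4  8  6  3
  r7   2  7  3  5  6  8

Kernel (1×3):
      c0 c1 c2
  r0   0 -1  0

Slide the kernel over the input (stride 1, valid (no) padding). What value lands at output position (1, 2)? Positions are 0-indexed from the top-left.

The receptive field on the input at this output position is [2 6 9]. Elementwise product with the kernel and sum: 6·-1.

-6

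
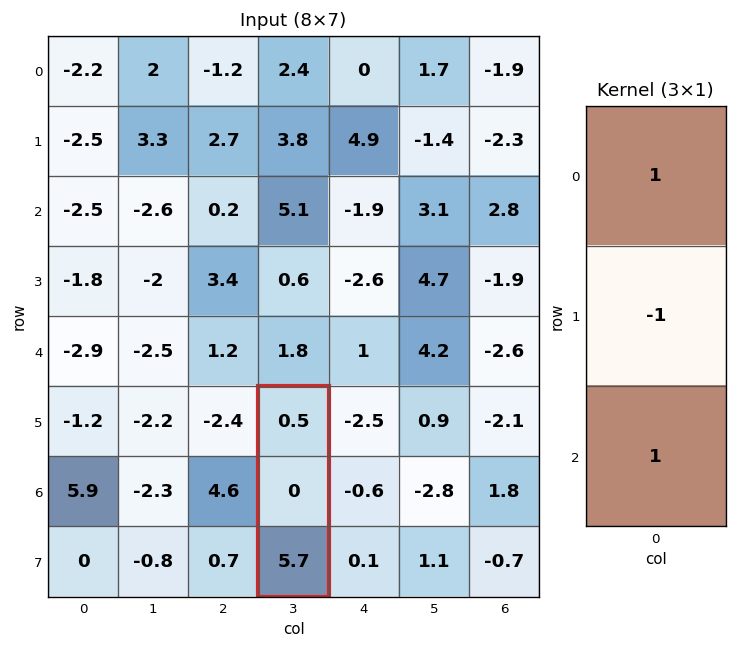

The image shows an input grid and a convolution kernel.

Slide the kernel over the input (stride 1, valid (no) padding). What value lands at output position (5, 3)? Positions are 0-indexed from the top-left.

The receptive field on the input at this output position is [0.5 / 0 / 5.7]. Elementwise product with the kernel and sum: 0.5·1 + 0·-1 + 5.7·1.

6.2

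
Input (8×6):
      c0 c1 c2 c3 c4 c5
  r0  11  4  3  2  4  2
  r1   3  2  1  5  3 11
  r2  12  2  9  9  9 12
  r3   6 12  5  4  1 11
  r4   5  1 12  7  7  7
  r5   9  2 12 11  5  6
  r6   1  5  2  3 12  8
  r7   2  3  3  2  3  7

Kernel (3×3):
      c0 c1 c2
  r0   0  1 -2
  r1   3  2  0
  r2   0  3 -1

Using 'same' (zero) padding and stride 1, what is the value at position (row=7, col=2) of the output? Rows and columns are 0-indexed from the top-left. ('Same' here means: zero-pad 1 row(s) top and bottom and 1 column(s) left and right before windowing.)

The receptive field on the zero-padded input at this output position is [5 2 3 / 3 3 2 / 0 0 0]. Elementwise product with the kernel and sum: 2·1 + 3·-2 + 3·3 + 3·2 + 0·3 + 0·-1.

11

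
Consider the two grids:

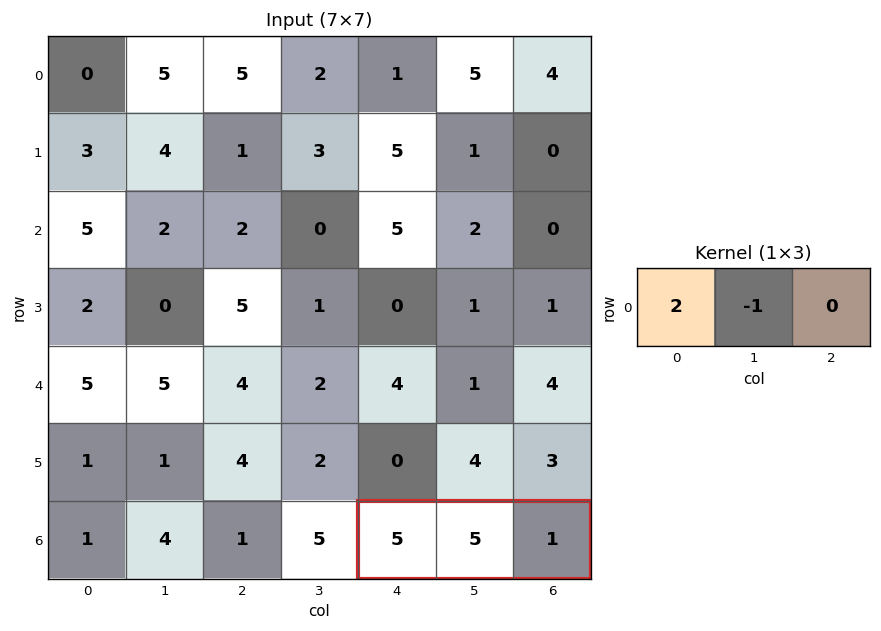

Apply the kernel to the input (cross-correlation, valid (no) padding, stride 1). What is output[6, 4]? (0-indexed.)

5

The receptive field on the input at this output position is [5 5 1]. Elementwise product with the kernel and sum: 5·2 + 5·-1.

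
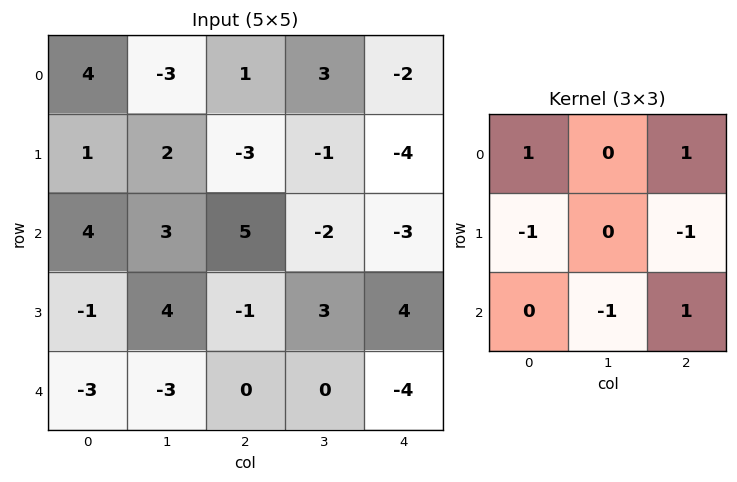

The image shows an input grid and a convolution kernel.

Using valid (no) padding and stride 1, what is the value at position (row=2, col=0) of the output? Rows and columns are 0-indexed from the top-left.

The receptive field on the input at this output position is [4 3 5 / -1 4 -1 / -3 -3 0]. Elementwise product with the kernel and sum: 4·1 + 5·1 + -1·-1 + -1·-1 + -3·-1 + 0·1.

14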